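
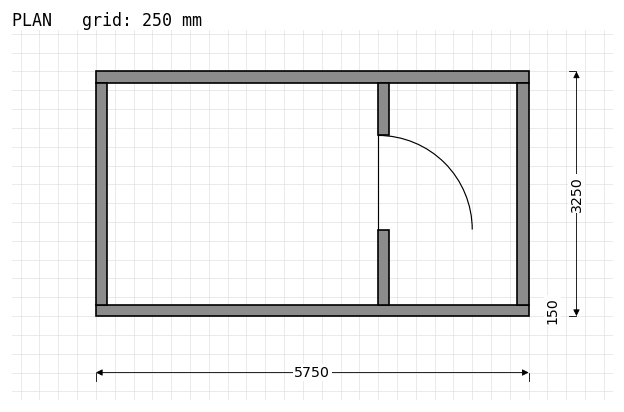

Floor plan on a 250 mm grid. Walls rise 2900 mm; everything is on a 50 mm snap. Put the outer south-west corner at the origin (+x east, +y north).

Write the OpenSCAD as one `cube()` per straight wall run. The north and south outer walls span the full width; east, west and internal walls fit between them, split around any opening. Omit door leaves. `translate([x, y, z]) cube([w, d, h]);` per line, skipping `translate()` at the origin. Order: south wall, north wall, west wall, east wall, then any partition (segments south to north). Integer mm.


cube([5750, 150, 2900]);
translate([0, 3100, 0]) cube([5750, 150, 2900]);
translate([0, 150, 0]) cube([150, 2950, 2900]);
translate([5600, 150, 0]) cube([150, 2950, 2900]);
translate([3750, 150, 0]) cube([150, 1000, 2900]);
translate([3750, 2400, 0]) cube([150, 700, 2900]);


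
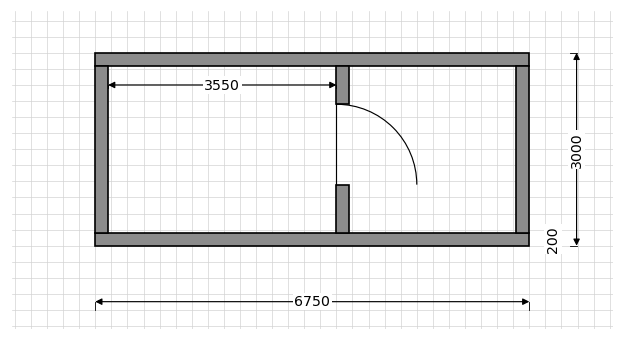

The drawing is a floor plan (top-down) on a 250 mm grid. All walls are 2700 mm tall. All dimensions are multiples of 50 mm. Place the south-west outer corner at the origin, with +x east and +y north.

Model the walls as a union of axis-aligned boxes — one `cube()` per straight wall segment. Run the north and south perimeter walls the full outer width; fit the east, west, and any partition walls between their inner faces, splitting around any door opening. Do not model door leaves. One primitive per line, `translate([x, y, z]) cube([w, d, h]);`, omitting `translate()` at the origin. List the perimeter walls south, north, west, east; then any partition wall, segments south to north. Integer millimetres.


cube([6750, 200, 2700]);
translate([0, 2800, 0]) cube([6750, 200, 2700]);
translate([0, 200, 0]) cube([200, 2600, 2700]);
translate([6550, 200, 0]) cube([200, 2600, 2700]);
translate([3750, 200, 0]) cube([200, 750, 2700]);
translate([3750, 2200, 0]) cube([200, 600, 2700]);


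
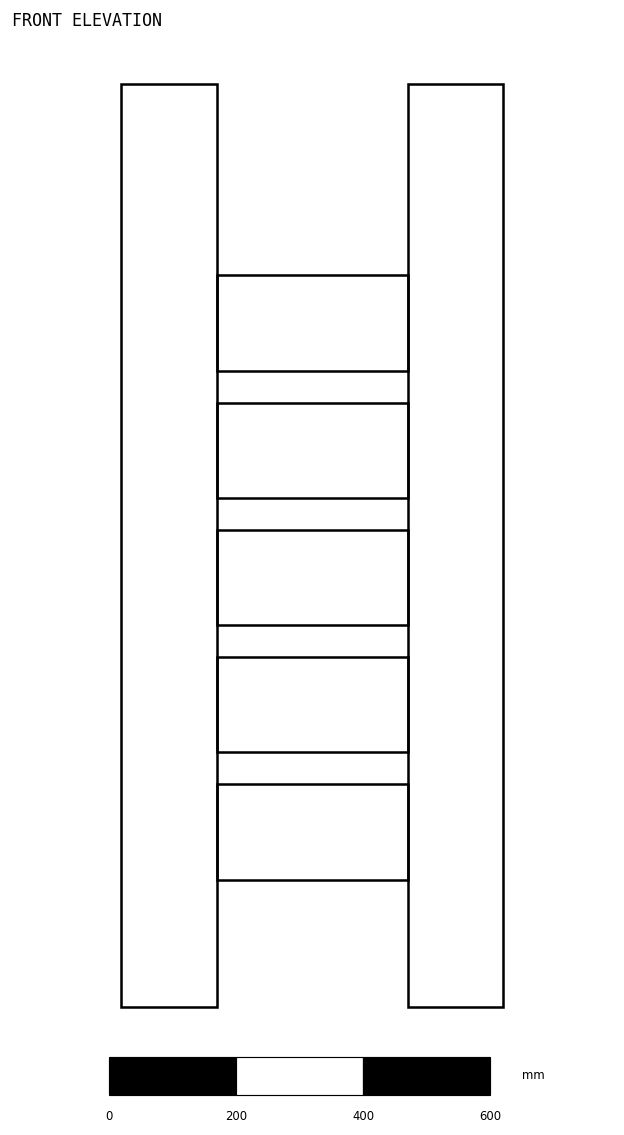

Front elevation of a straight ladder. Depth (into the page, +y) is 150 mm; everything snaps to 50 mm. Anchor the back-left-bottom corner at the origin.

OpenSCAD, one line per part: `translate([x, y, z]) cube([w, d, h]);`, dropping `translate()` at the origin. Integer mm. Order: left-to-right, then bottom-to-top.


cube([150, 150, 1450]);
translate([150, 0, 200]) cube([300, 150, 150]);
translate([150, 0, 400]) cube([300, 150, 150]);
translate([150, 0, 600]) cube([300, 150, 150]);
translate([150, 0, 800]) cube([300, 150, 150]);
translate([150, 0, 1000]) cube([300, 150, 150]);
translate([450, 0, 0]) cube([150, 150, 1450]);


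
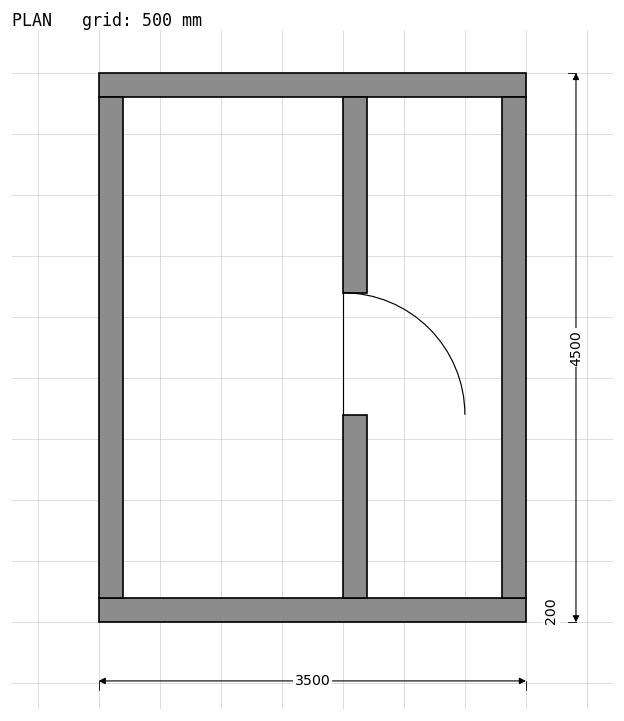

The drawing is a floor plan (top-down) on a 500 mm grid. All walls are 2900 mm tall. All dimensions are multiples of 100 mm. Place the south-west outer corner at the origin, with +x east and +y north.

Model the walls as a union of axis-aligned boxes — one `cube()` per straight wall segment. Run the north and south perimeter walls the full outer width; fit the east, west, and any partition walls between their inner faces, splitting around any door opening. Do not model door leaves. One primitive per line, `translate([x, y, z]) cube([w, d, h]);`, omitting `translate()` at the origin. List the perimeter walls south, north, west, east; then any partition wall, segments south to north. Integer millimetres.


cube([3500, 200, 2900]);
translate([0, 4300, 0]) cube([3500, 200, 2900]);
translate([0, 200, 0]) cube([200, 4100, 2900]);
translate([3300, 200, 0]) cube([200, 4100, 2900]);
translate([2000, 200, 0]) cube([200, 1500, 2900]);
translate([2000, 2700, 0]) cube([200, 1600, 2900]);


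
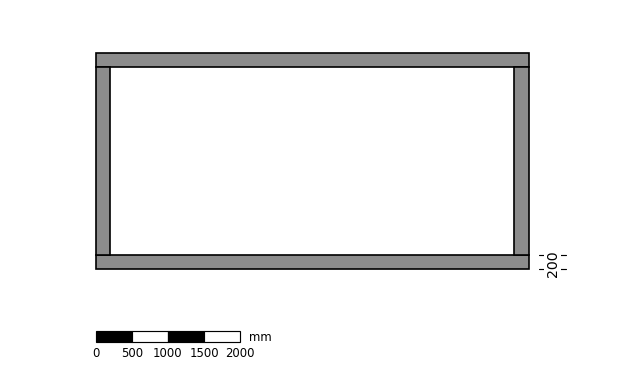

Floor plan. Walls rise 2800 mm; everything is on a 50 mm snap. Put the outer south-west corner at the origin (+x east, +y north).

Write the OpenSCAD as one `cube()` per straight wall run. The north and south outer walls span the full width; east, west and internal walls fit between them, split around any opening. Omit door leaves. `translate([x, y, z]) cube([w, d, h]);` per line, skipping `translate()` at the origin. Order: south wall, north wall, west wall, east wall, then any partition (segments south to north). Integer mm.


cube([6000, 200, 2800]);
translate([0, 2800, 0]) cube([6000, 200, 2800]);
translate([0, 200, 0]) cube([200, 2600, 2800]);
translate([5800, 200, 0]) cube([200, 2600, 2800]);


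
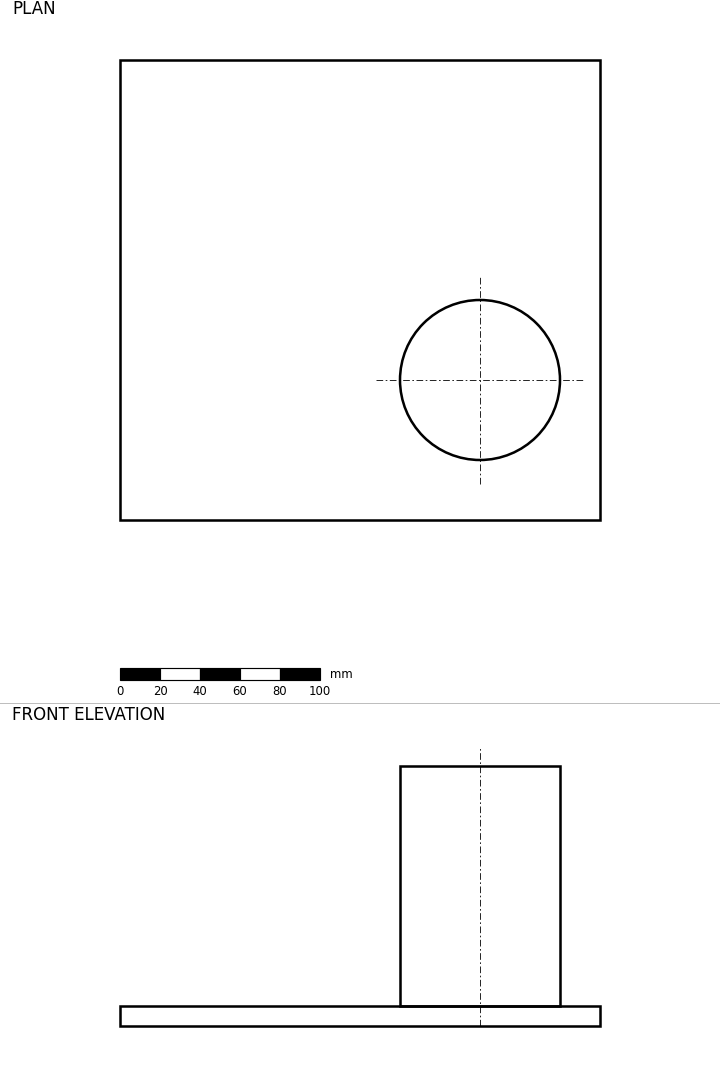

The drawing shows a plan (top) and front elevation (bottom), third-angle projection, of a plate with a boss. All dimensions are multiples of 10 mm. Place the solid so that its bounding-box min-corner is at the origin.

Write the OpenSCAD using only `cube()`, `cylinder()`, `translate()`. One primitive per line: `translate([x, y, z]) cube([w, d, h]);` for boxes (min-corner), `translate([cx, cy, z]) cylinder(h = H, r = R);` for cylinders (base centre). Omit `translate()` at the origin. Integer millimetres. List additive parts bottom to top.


cube([240, 230, 10]);
translate([180, 70, 10]) cylinder(h = 120, r = 40);


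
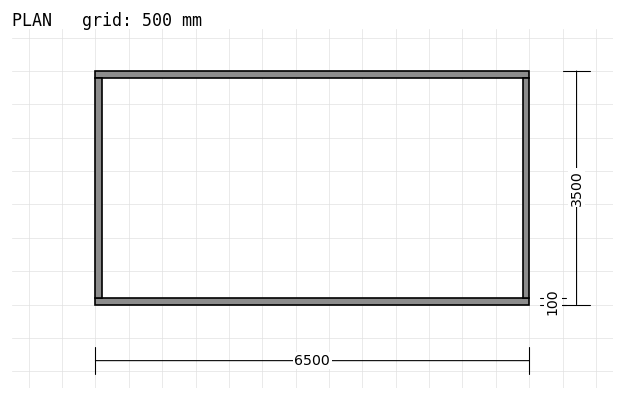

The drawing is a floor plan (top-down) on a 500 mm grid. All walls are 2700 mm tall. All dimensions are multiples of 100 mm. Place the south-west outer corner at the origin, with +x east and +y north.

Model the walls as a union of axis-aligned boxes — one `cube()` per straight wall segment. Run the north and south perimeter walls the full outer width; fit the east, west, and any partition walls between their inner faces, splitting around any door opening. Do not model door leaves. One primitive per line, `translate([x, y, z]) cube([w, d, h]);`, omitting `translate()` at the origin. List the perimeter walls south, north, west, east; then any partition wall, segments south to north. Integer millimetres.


cube([6500, 100, 2700]);
translate([0, 3400, 0]) cube([6500, 100, 2700]);
translate([0, 100, 0]) cube([100, 3300, 2700]);
translate([6400, 100, 0]) cube([100, 3300, 2700]);


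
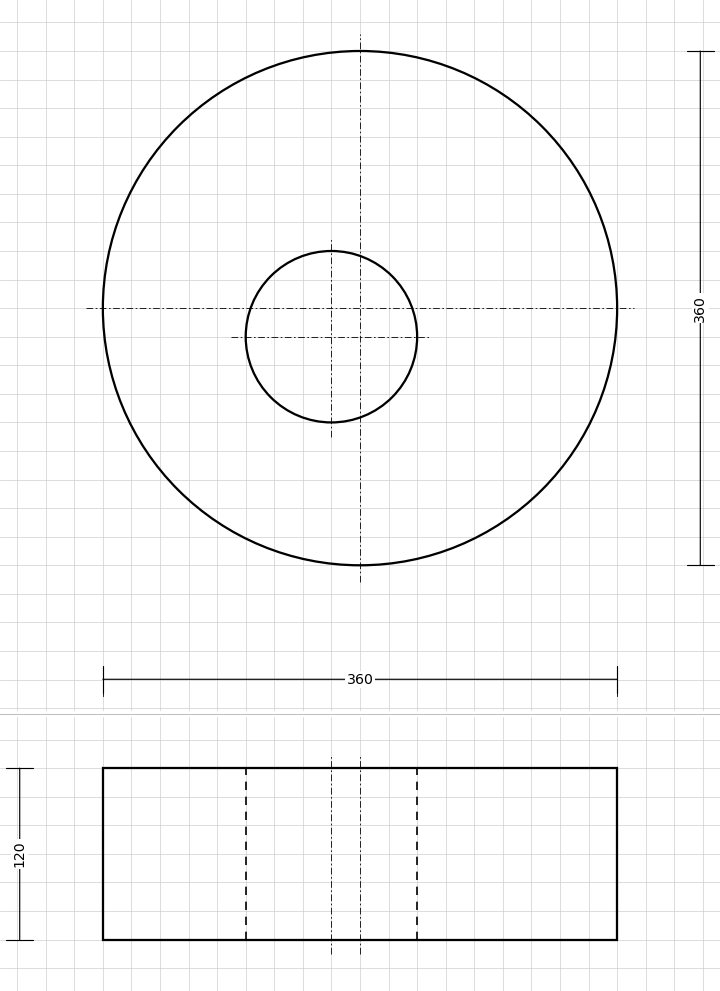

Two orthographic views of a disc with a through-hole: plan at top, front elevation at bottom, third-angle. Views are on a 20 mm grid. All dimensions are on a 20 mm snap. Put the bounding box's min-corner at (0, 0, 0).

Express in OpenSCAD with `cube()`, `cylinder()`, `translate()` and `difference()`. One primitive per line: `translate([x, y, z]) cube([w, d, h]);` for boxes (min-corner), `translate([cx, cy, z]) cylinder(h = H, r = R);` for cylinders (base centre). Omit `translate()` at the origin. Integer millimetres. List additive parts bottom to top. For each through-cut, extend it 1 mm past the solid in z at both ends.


difference() {
  translate([180, 180, 0]) cylinder(h = 120, r = 180);
  translate([160, 160, -1]) cylinder(h = 122, r = 60);
}


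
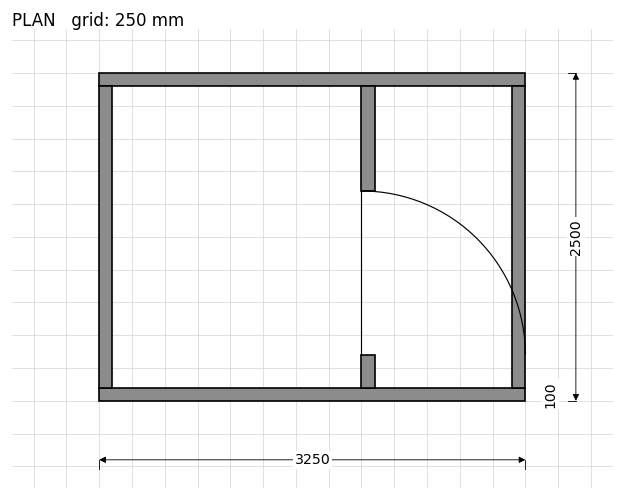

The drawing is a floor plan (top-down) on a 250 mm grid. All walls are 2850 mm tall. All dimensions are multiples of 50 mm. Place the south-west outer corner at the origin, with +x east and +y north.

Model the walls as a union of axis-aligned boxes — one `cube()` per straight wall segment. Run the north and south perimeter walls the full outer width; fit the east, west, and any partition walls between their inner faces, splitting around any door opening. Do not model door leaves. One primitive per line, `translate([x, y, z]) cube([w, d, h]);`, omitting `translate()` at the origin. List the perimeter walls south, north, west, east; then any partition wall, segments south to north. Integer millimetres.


cube([3250, 100, 2850]);
translate([0, 2400, 0]) cube([3250, 100, 2850]);
translate([0, 100, 0]) cube([100, 2300, 2850]);
translate([3150, 100, 0]) cube([100, 2300, 2850]);
translate([2000, 100, 0]) cube([100, 250, 2850]);
translate([2000, 1600, 0]) cube([100, 800, 2850]);


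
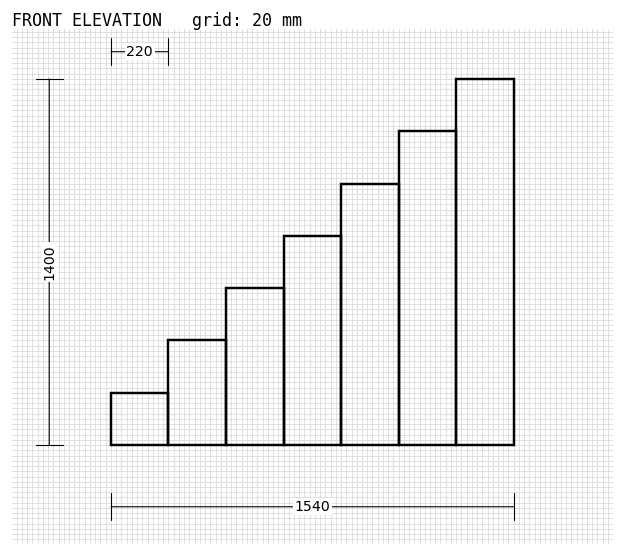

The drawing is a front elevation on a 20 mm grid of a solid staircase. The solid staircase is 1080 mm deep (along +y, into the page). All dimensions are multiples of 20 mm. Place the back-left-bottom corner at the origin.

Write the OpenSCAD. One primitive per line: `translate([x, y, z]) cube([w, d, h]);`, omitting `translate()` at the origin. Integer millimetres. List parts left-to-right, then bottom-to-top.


cube([220, 1080, 200]);
translate([220, 0, 0]) cube([220, 1080, 400]);
translate([440, 0, 0]) cube([220, 1080, 600]);
translate([660, 0, 0]) cube([220, 1080, 800]);
translate([880, 0, 0]) cube([220, 1080, 1000]);
translate([1100, 0, 0]) cube([220, 1080, 1200]);
translate([1320, 0, 0]) cube([220, 1080, 1400]);


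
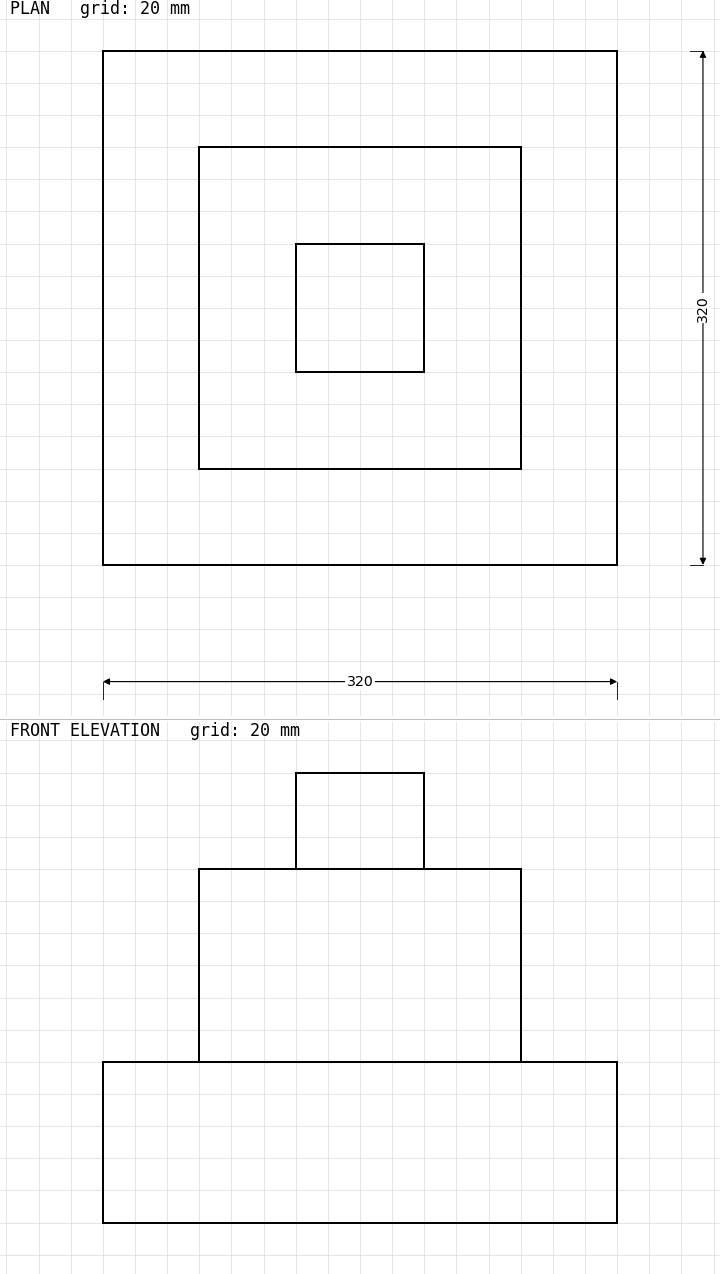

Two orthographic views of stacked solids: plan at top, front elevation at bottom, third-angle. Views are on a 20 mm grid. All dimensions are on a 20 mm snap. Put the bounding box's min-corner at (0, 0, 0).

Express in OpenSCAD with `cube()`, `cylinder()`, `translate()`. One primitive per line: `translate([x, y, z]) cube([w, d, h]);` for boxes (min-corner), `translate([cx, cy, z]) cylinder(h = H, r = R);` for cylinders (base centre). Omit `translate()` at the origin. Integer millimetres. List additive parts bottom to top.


cube([320, 320, 100]);
translate([60, 60, 100]) cube([200, 200, 120]);
translate([120, 120, 220]) cube([80, 80, 60]);


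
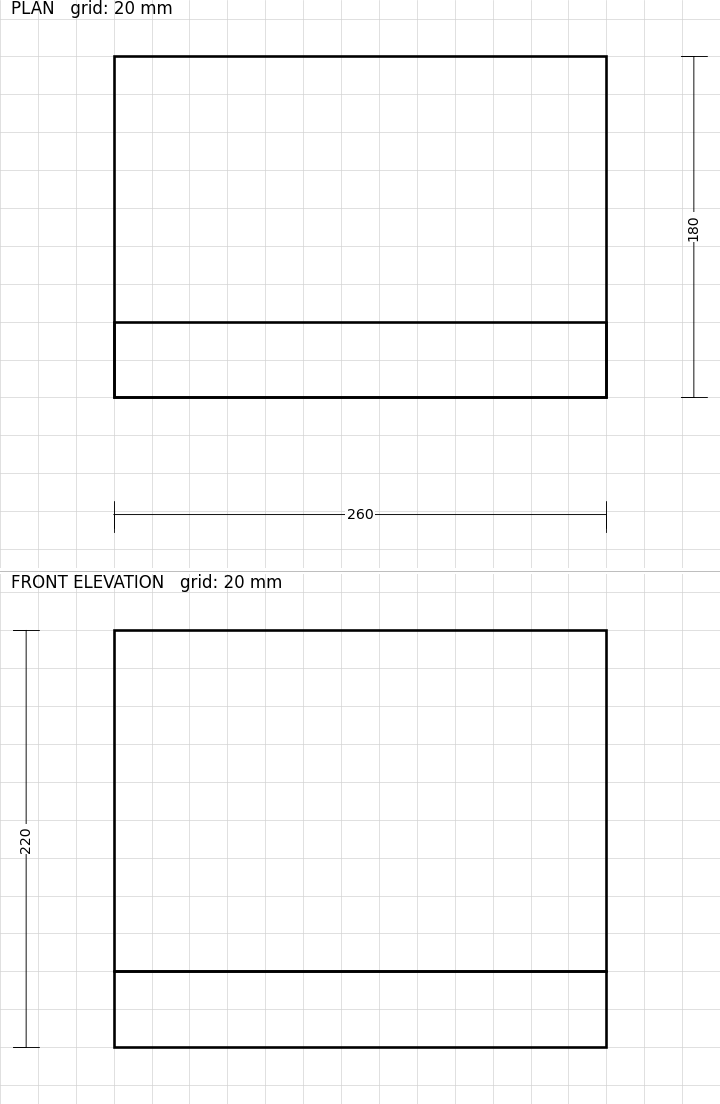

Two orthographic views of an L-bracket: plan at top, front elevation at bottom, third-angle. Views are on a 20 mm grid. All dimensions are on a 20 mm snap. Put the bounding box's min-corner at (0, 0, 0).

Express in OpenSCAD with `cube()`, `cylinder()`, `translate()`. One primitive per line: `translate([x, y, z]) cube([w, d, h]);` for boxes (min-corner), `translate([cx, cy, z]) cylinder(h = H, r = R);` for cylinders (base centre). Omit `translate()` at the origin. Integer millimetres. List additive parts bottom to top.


cube([260, 180, 40]);
translate([0, 0, 40]) cube([260, 40, 180]);


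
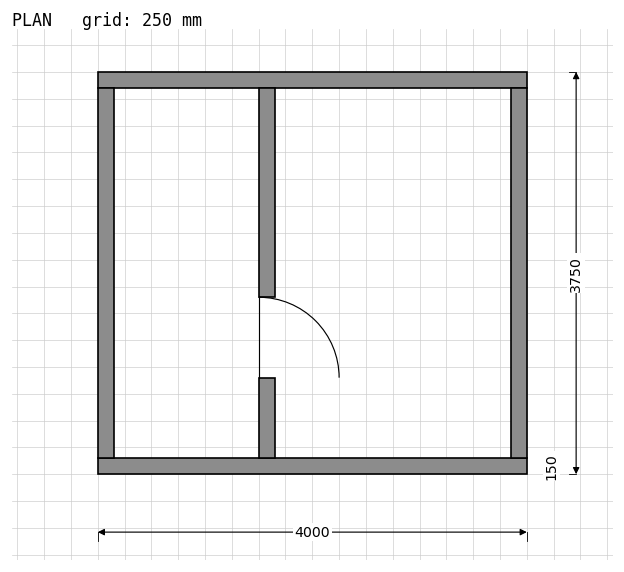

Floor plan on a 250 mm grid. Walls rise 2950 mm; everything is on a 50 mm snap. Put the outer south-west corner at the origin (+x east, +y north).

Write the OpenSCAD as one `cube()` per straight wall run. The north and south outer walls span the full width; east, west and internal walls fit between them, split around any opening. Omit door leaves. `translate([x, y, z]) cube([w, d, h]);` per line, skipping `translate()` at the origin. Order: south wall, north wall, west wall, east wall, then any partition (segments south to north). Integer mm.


cube([4000, 150, 2950]);
translate([0, 3600, 0]) cube([4000, 150, 2950]);
translate([0, 150, 0]) cube([150, 3450, 2950]);
translate([3850, 150, 0]) cube([150, 3450, 2950]);
translate([1500, 150, 0]) cube([150, 750, 2950]);
translate([1500, 1650, 0]) cube([150, 1950, 2950]);


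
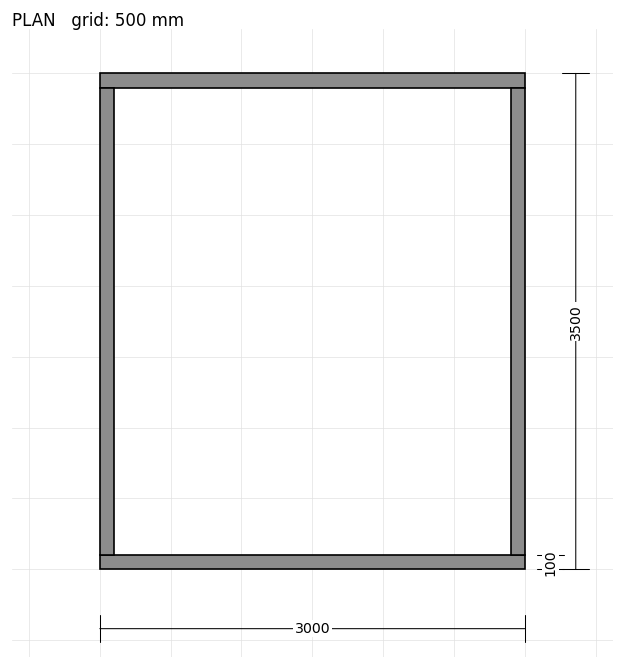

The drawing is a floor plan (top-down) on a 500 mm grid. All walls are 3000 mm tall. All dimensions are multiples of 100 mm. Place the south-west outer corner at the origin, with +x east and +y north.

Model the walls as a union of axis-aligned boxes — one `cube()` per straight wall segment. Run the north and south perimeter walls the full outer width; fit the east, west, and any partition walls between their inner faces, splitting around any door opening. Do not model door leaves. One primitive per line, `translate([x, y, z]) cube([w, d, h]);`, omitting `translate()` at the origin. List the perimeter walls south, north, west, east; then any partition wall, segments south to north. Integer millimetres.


cube([3000, 100, 3000]);
translate([0, 3400, 0]) cube([3000, 100, 3000]);
translate([0, 100, 0]) cube([100, 3300, 3000]);
translate([2900, 100, 0]) cube([100, 3300, 3000]);


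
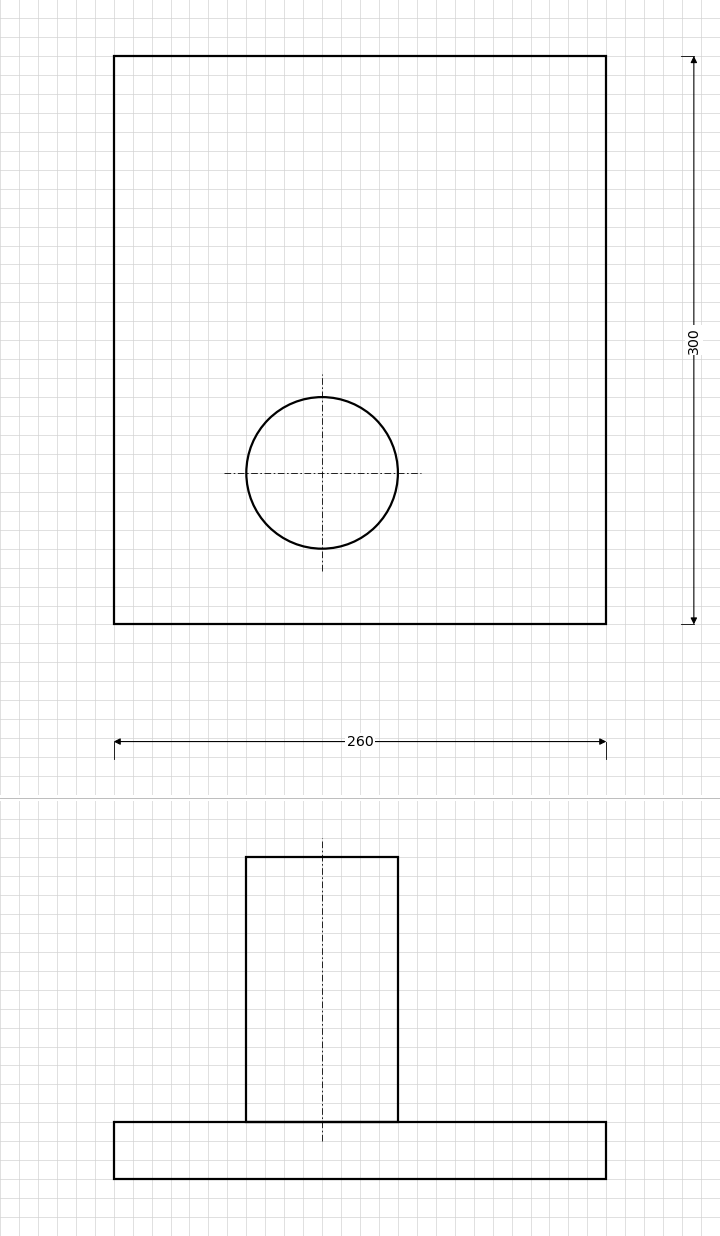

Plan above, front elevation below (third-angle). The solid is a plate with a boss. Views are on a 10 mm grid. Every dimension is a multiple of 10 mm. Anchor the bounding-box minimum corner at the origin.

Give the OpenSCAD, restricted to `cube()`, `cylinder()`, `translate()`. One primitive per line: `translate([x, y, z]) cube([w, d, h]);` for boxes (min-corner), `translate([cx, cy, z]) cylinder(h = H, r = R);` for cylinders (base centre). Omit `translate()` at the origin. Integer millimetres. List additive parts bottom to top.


cube([260, 300, 30]);
translate([110, 80, 30]) cylinder(h = 140, r = 40);


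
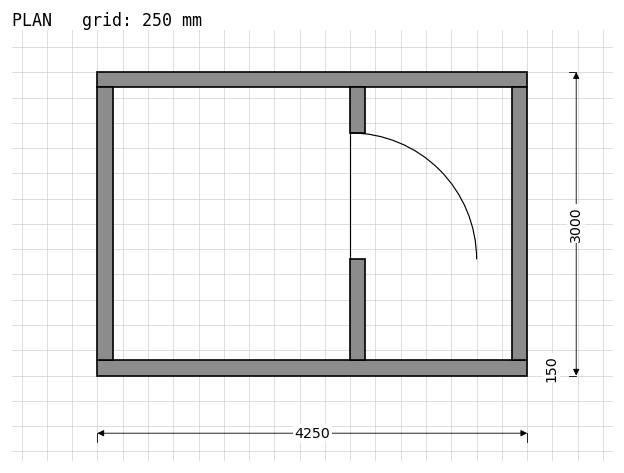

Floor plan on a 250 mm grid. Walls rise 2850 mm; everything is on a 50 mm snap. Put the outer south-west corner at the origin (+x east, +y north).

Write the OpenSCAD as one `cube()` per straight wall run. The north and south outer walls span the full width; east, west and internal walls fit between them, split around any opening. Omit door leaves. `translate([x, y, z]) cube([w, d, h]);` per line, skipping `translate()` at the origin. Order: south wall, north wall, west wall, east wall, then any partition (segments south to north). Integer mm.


cube([4250, 150, 2850]);
translate([0, 2850, 0]) cube([4250, 150, 2850]);
translate([0, 150, 0]) cube([150, 2700, 2850]);
translate([4100, 150, 0]) cube([150, 2700, 2850]);
translate([2500, 150, 0]) cube([150, 1000, 2850]);
translate([2500, 2400, 0]) cube([150, 450, 2850]);


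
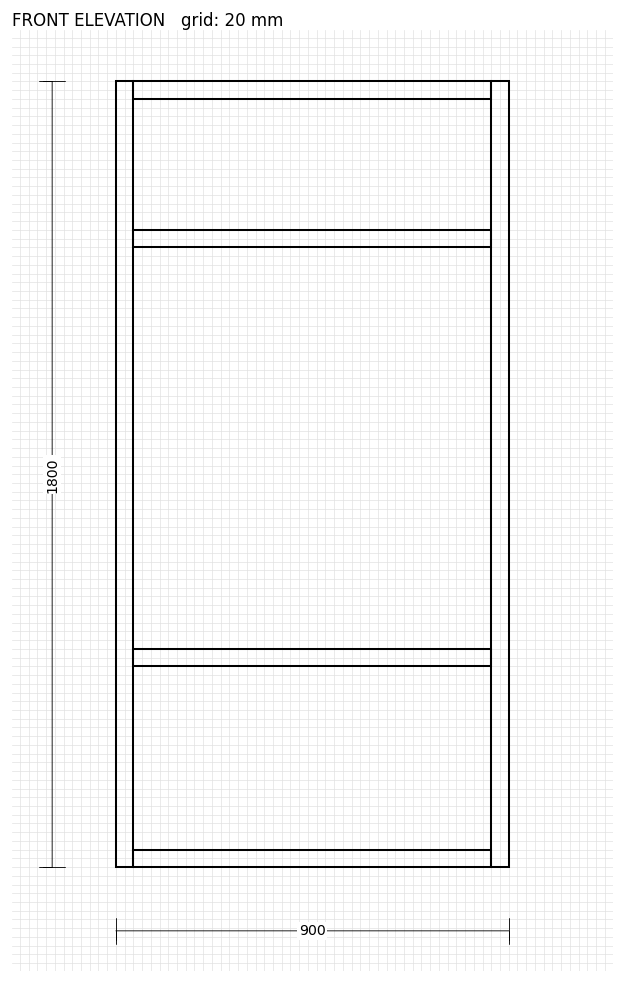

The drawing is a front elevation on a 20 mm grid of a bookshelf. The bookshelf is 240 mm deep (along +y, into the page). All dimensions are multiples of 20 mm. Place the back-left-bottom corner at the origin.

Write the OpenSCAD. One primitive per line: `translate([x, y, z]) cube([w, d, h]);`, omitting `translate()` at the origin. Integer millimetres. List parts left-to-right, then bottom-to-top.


cube([40, 240, 1800]);
translate([40, 0, 0]) cube([820, 240, 40]);
translate([40, 0, 460]) cube([820, 240, 40]);
translate([40, 0, 1420]) cube([820, 240, 40]);
translate([40, 0, 1760]) cube([820, 240, 40]);
translate([860, 0, 0]) cube([40, 240, 1800]);


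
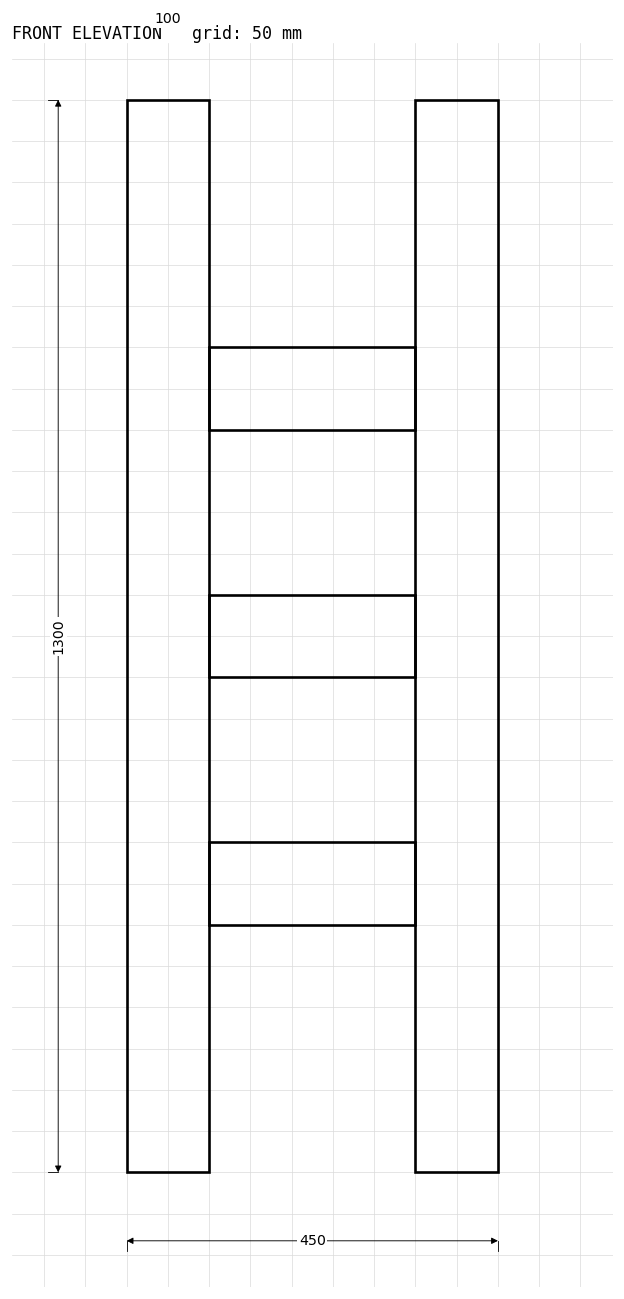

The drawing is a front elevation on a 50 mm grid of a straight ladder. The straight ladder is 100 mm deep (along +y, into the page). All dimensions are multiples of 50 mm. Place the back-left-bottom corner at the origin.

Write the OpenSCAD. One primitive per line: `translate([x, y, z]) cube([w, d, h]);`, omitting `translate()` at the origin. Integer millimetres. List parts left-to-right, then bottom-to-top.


cube([100, 100, 1300]);
translate([100, 0, 300]) cube([250, 100, 100]);
translate([100, 0, 600]) cube([250, 100, 100]);
translate([100, 0, 900]) cube([250, 100, 100]);
translate([350, 0, 0]) cube([100, 100, 1300]);


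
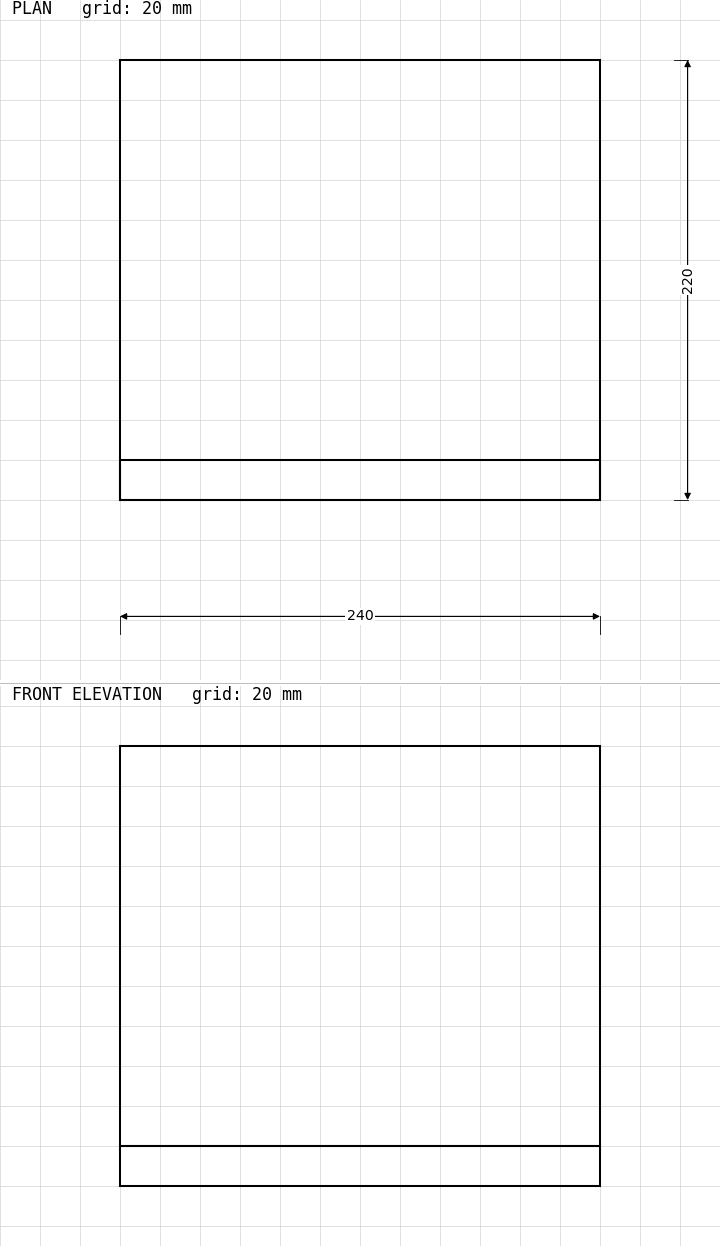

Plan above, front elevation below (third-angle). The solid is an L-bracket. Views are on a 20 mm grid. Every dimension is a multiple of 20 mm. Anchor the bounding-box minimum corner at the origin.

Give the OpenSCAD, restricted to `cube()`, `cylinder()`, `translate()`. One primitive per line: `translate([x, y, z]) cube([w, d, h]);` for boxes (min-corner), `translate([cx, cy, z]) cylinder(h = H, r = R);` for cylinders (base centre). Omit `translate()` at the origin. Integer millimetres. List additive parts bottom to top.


cube([240, 220, 20]);
translate([0, 0, 20]) cube([240, 20, 200]);


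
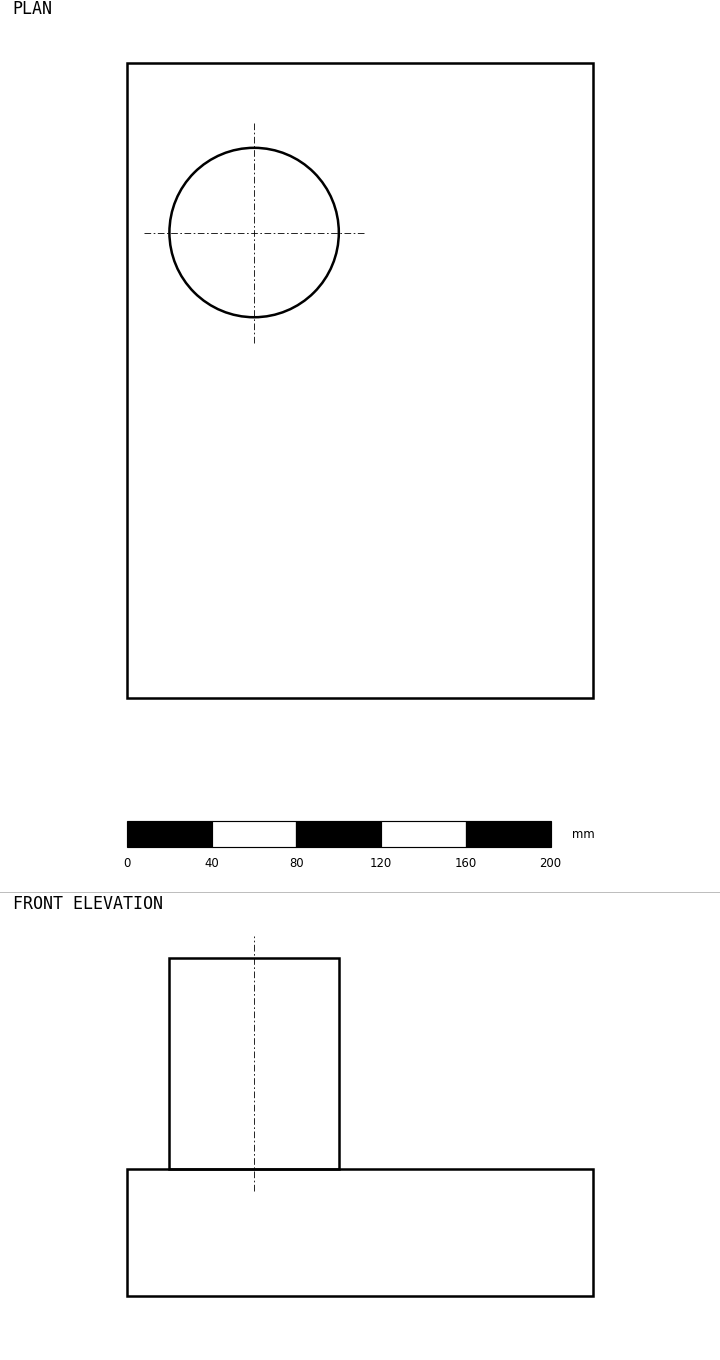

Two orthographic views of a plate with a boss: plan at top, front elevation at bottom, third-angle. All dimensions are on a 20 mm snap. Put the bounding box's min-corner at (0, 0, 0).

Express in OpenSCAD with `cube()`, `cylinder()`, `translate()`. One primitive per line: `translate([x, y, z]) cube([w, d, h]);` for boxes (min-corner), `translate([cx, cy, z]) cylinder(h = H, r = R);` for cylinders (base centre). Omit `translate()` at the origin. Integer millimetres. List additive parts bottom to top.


cube([220, 300, 60]);
translate([60, 220, 60]) cylinder(h = 100, r = 40);


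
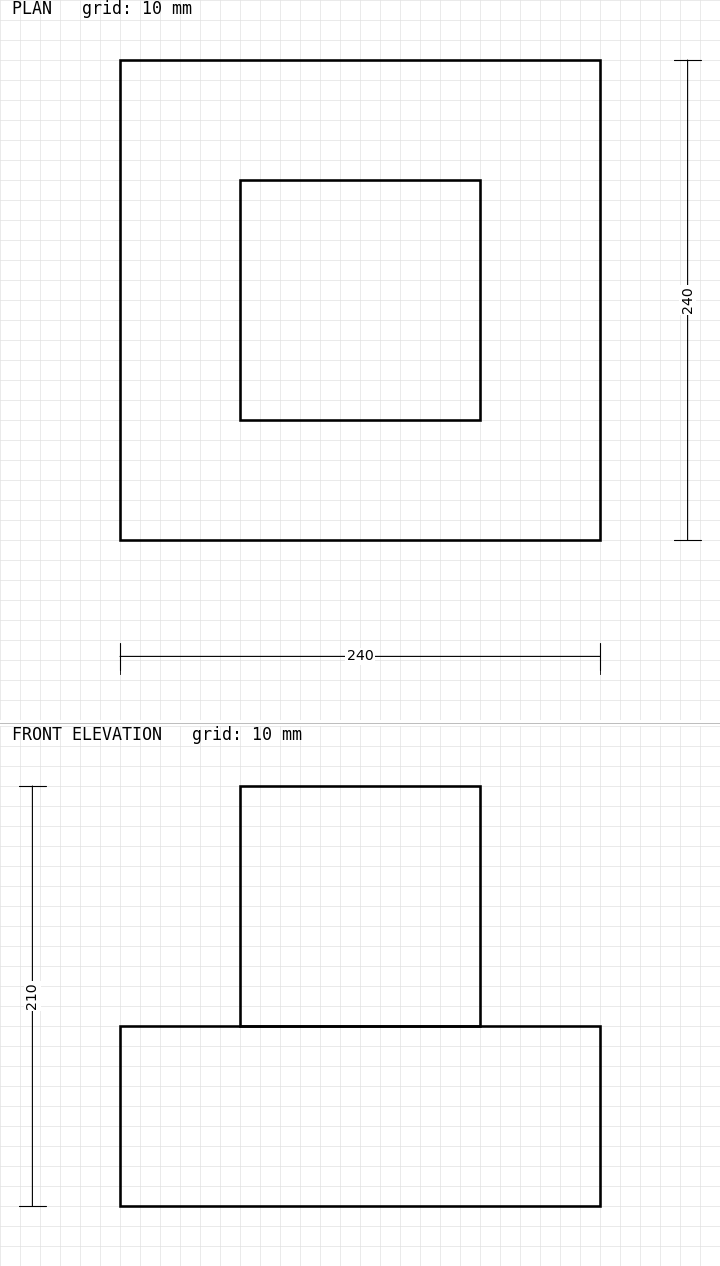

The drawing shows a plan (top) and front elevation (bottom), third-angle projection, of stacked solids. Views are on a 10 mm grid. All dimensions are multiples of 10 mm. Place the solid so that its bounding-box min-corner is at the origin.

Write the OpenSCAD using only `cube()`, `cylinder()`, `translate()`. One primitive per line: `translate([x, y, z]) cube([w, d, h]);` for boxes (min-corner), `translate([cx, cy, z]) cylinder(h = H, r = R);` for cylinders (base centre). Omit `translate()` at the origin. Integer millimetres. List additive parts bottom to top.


cube([240, 240, 90]);
translate([60, 60, 90]) cube([120, 120, 120]);


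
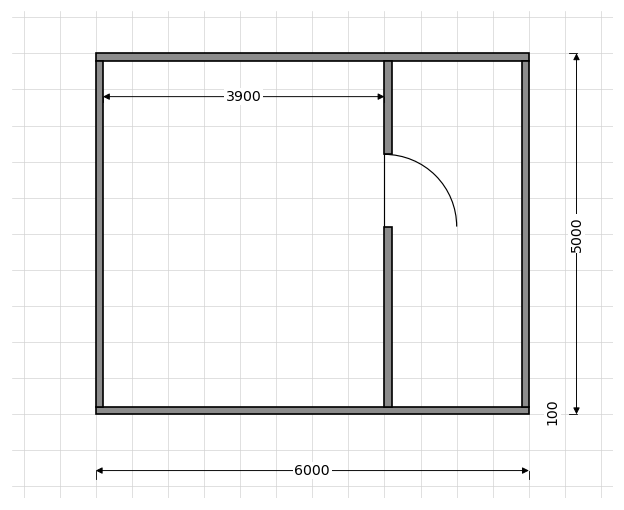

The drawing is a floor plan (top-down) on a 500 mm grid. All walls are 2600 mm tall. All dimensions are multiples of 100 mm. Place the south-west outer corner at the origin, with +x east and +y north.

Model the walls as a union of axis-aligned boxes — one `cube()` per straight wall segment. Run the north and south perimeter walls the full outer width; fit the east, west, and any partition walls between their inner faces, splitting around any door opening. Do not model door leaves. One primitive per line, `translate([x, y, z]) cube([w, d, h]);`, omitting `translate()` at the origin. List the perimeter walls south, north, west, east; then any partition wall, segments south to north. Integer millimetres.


cube([6000, 100, 2600]);
translate([0, 4900, 0]) cube([6000, 100, 2600]);
translate([0, 100, 0]) cube([100, 4800, 2600]);
translate([5900, 100, 0]) cube([100, 4800, 2600]);
translate([4000, 100, 0]) cube([100, 2500, 2600]);
translate([4000, 3600, 0]) cube([100, 1300, 2600]);


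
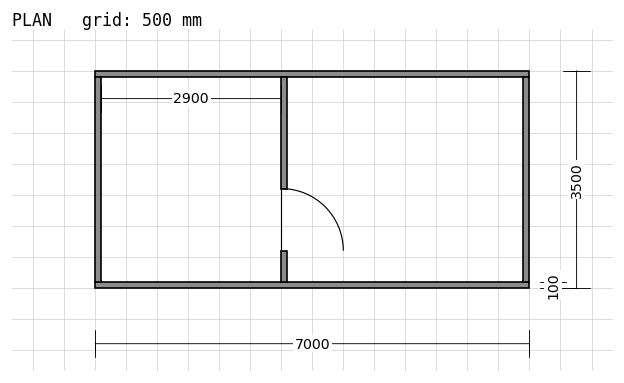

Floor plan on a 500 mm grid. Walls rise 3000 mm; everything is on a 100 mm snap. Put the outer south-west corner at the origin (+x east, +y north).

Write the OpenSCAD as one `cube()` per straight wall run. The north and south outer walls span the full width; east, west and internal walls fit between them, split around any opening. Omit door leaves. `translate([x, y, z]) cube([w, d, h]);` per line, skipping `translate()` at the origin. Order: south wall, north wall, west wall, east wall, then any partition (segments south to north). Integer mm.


cube([7000, 100, 3000]);
translate([0, 3400, 0]) cube([7000, 100, 3000]);
translate([0, 100, 0]) cube([100, 3300, 3000]);
translate([6900, 100, 0]) cube([100, 3300, 3000]);
translate([3000, 100, 0]) cube([100, 500, 3000]);
translate([3000, 1600, 0]) cube([100, 1800, 3000]);


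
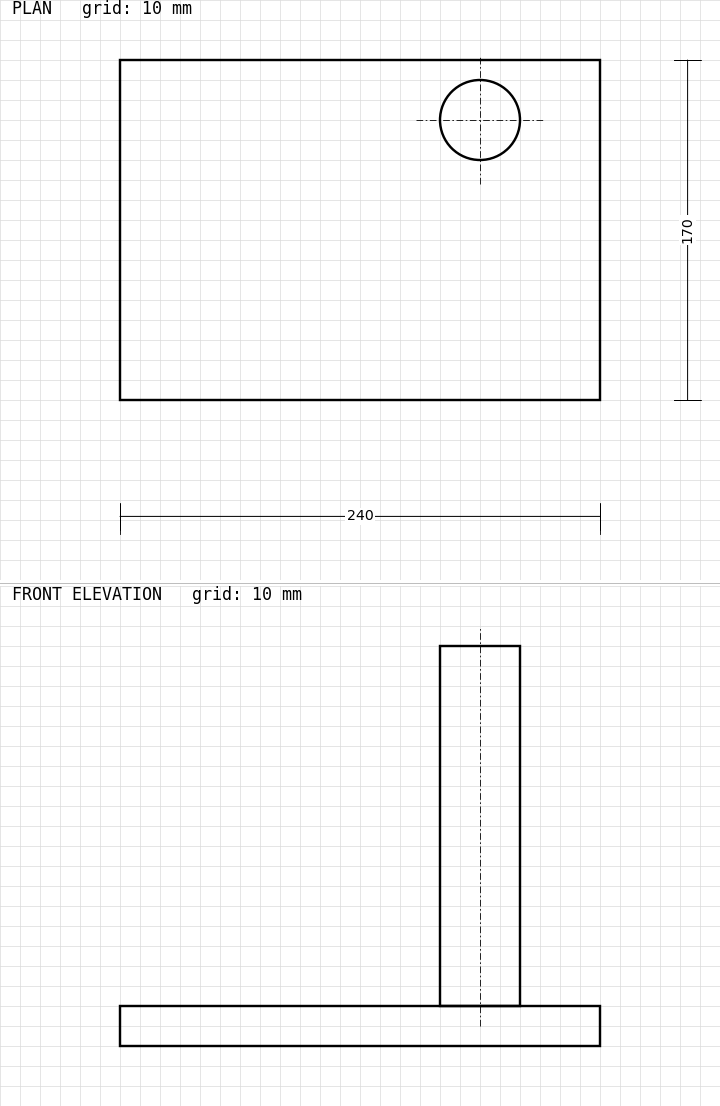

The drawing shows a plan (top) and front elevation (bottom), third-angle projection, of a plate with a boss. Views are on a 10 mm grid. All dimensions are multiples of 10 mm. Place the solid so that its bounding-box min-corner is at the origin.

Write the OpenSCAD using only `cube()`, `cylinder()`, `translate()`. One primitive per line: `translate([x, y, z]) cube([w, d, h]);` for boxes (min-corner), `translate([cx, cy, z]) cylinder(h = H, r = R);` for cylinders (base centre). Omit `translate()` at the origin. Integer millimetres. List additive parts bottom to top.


cube([240, 170, 20]);
translate([180, 140, 20]) cylinder(h = 180, r = 20);


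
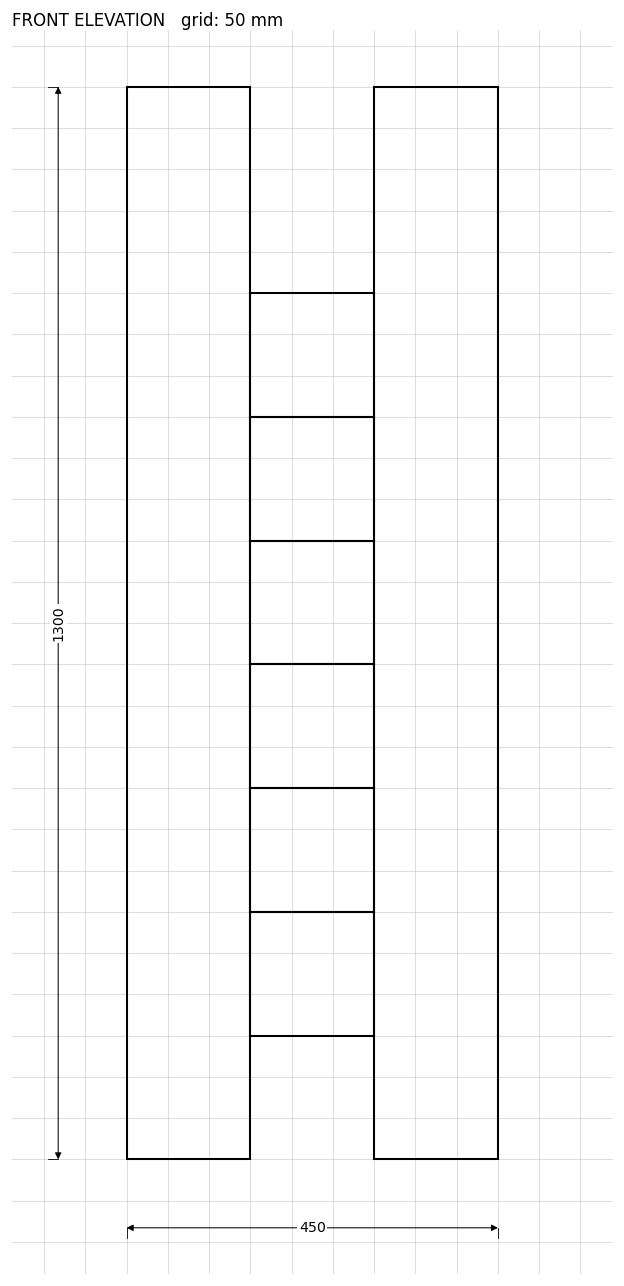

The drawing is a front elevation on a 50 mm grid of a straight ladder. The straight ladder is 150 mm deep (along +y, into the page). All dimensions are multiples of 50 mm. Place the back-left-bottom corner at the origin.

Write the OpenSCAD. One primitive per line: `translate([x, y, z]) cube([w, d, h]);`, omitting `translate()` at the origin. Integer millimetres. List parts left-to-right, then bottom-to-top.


cube([150, 150, 1300]);
translate([150, 0, 150]) cube([150, 150, 150]);
translate([150, 0, 300]) cube([150, 150, 150]);
translate([150, 0, 450]) cube([150, 150, 150]);
translate([150, 0, 600]) cube([150, 150, 150]);
translate([150, 0, 750]) cube([150, 150, 150]);
translate([150, 0, 900]) cube([150, 150, 150]);
translate([300, 0, 0]) cube([150, 150, 1300]);


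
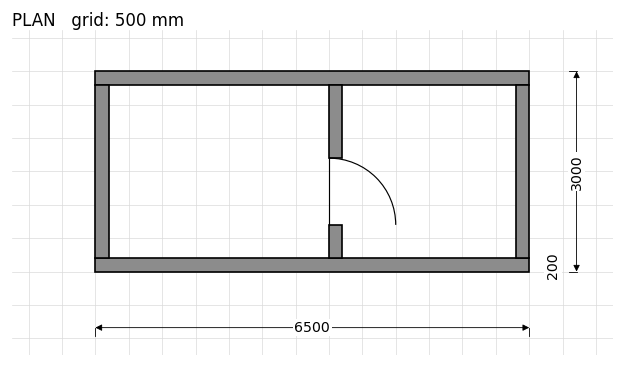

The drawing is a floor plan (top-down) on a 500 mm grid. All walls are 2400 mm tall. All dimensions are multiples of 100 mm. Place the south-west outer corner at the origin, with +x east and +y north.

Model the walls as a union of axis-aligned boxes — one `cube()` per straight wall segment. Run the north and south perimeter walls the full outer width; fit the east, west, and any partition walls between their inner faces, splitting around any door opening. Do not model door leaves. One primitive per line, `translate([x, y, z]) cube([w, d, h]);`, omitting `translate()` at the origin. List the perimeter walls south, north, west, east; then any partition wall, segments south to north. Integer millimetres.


cube([6500, 200, 2400]);
translate([0, 2800, 0]) cube([6500, 200, 2400]);
translate([0, 200, 0]) cube([200, 2600, 2400]);
translate([6300, 200, 0]) cube([200, 2600, 2400]);
translate([3500, 200, 0]) cube([200, 500, 2400]);
translate([3500, 1700, 0]) cube([200, 1100, 2400]);


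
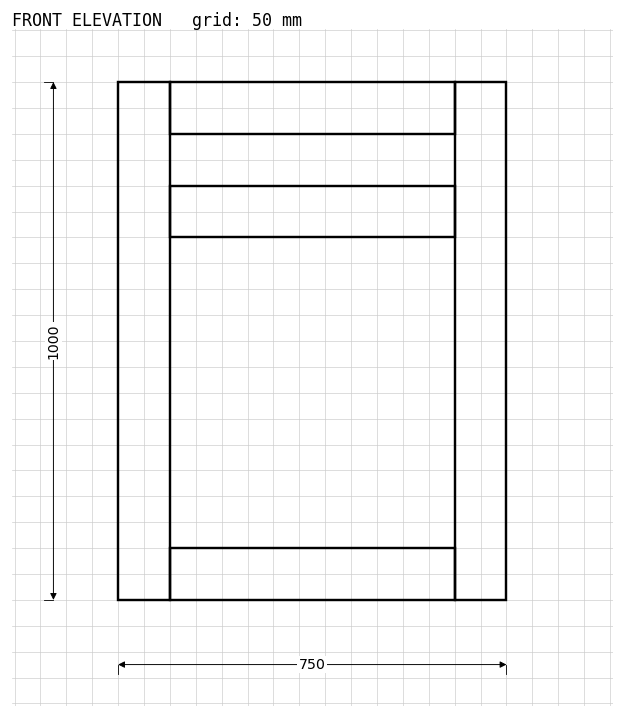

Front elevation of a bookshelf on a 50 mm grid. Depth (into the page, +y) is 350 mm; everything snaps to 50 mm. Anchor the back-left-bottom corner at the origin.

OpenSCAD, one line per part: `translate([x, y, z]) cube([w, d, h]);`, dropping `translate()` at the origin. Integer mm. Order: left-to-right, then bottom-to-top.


cube([100, 350, 1000]);
translate([100, 0, 0]) cube([550, 350, 100]);
translate([100, 0, 700]) cube([550, 350, 100]);
translate([100, 0, 900]) cube([550, 350, 100]);
translate([650, 0, 0]) cube([100, 350, 1000]);


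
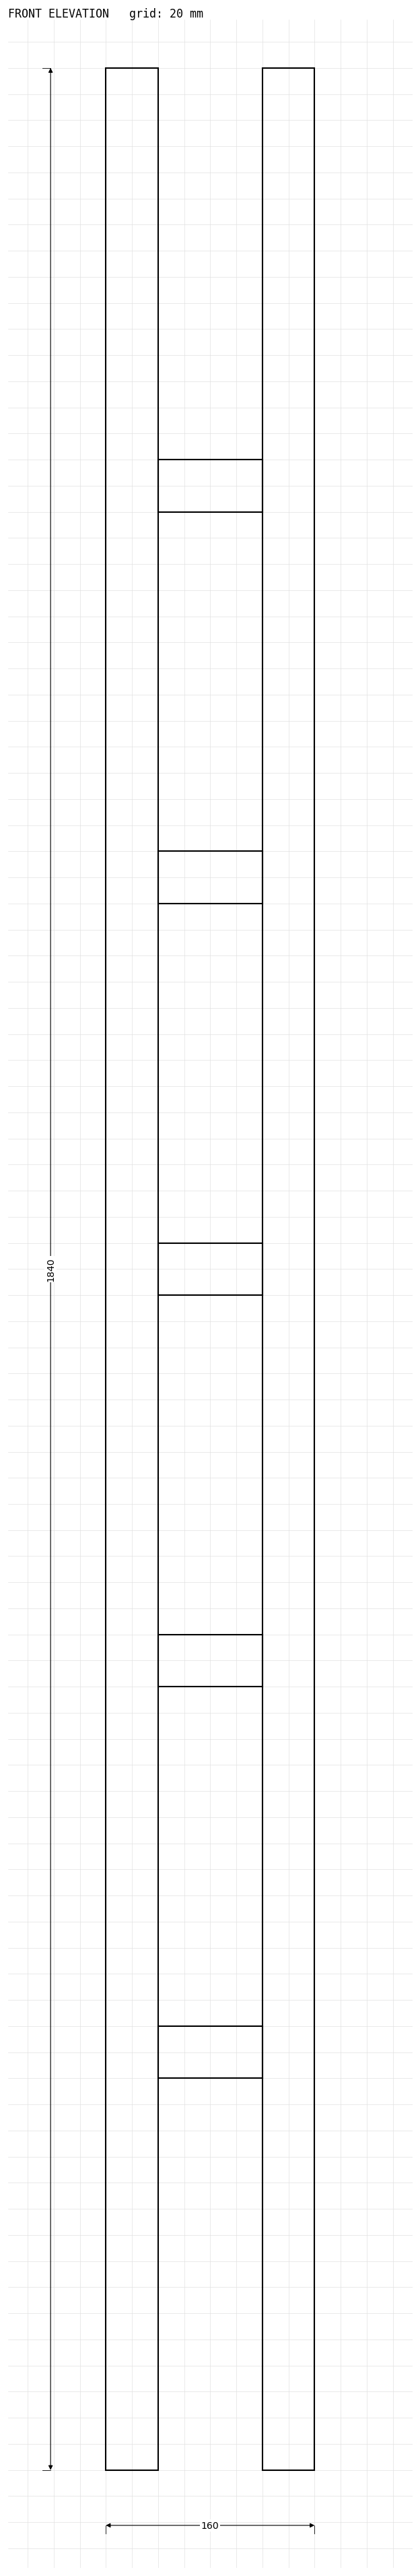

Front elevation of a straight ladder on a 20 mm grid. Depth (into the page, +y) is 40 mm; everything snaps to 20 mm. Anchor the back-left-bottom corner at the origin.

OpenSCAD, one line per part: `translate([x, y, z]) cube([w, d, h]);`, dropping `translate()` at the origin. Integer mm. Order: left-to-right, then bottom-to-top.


cube([40, 40, 1840]);
translate([40, 0, 300]) cube([80, 40, 40]);
translate([40, 0, 600]) cube([80, 40, 40]);
translate([40, 0, 900]) cube([80, 40, 40]);
translate([40, 0, 1200]) cube([80, 40, 40]);
translate([40, 0, 1500]) cube([80, 40, 40]);
translate([120, 0, 0]) cube([40, 40, 1840]);


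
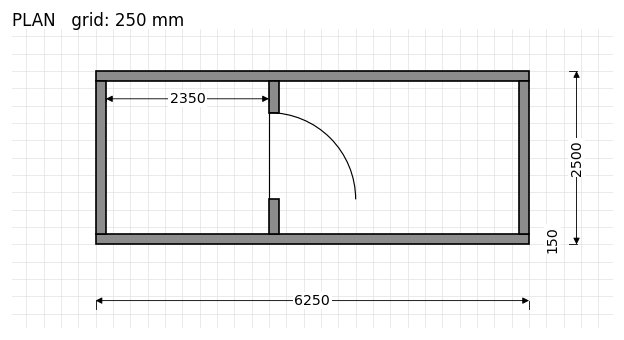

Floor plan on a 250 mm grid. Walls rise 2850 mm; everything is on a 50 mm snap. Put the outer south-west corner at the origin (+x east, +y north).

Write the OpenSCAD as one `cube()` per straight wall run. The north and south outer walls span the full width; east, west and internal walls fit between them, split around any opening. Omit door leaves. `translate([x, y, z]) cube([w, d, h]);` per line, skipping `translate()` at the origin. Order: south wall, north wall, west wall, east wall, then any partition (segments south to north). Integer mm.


cube([6250, 150, 2850]);
translate([0, 2350, 0]) cube([6250, 150, 2850]);
translate([0, 150, 0]) cube([150, 2200, 2850]);
translate([6100, 150, 0]) cube([150, 2200, 2850]);
translate([2500, 150, 0]) cube([150, 500, 2850]);
translate([2500, 1900, 0]) cube([150, 450, 2850]);


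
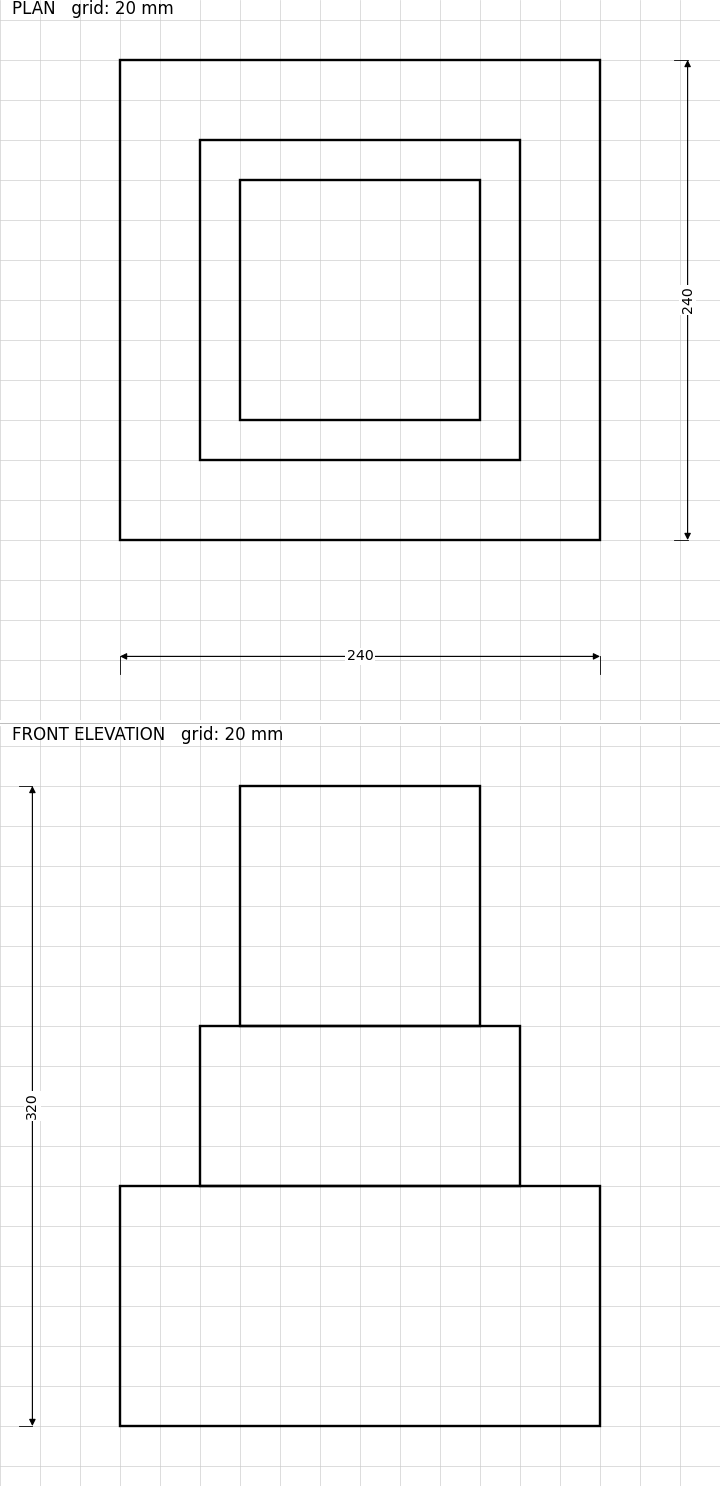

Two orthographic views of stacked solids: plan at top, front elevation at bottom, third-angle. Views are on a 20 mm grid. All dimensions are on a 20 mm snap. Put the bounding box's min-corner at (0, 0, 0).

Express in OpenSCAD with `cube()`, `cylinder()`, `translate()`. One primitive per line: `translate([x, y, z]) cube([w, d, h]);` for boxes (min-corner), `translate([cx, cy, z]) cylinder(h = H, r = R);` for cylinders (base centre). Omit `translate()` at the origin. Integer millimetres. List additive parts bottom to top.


cube([240, 240, 120]);
translate([40, 40, 120]) cube([160, 160, 80]);
translate([60, 60, 200]) cube([120, 120, 120]);


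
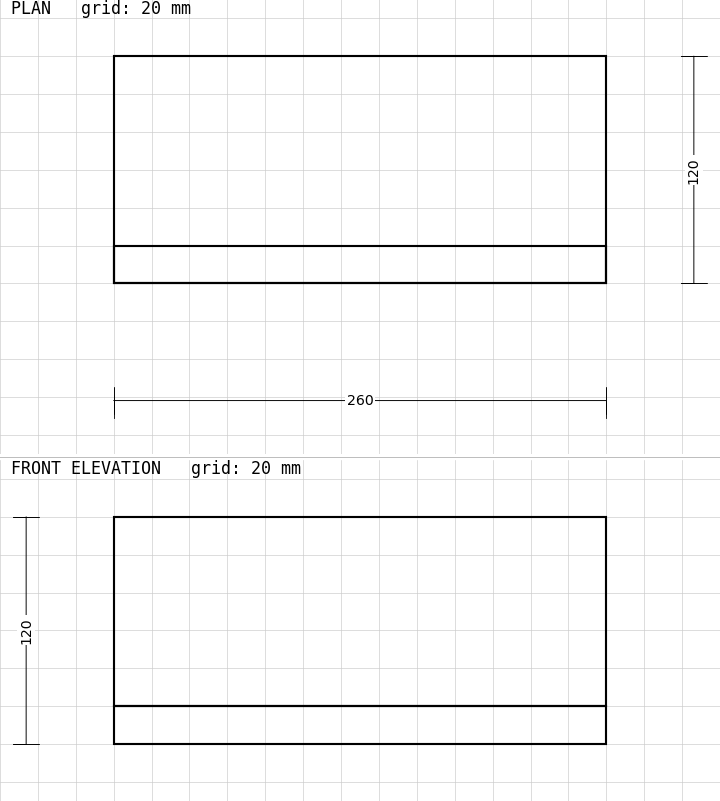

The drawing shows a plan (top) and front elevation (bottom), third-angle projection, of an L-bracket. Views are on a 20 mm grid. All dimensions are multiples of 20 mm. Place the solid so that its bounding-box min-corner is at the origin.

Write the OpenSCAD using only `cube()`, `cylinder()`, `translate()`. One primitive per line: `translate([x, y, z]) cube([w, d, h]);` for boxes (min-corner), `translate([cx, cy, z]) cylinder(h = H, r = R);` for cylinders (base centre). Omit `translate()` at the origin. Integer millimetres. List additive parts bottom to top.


cube([260, 120, 20]);
translate([0, 0, 20]) cube([260, 20, 100]);


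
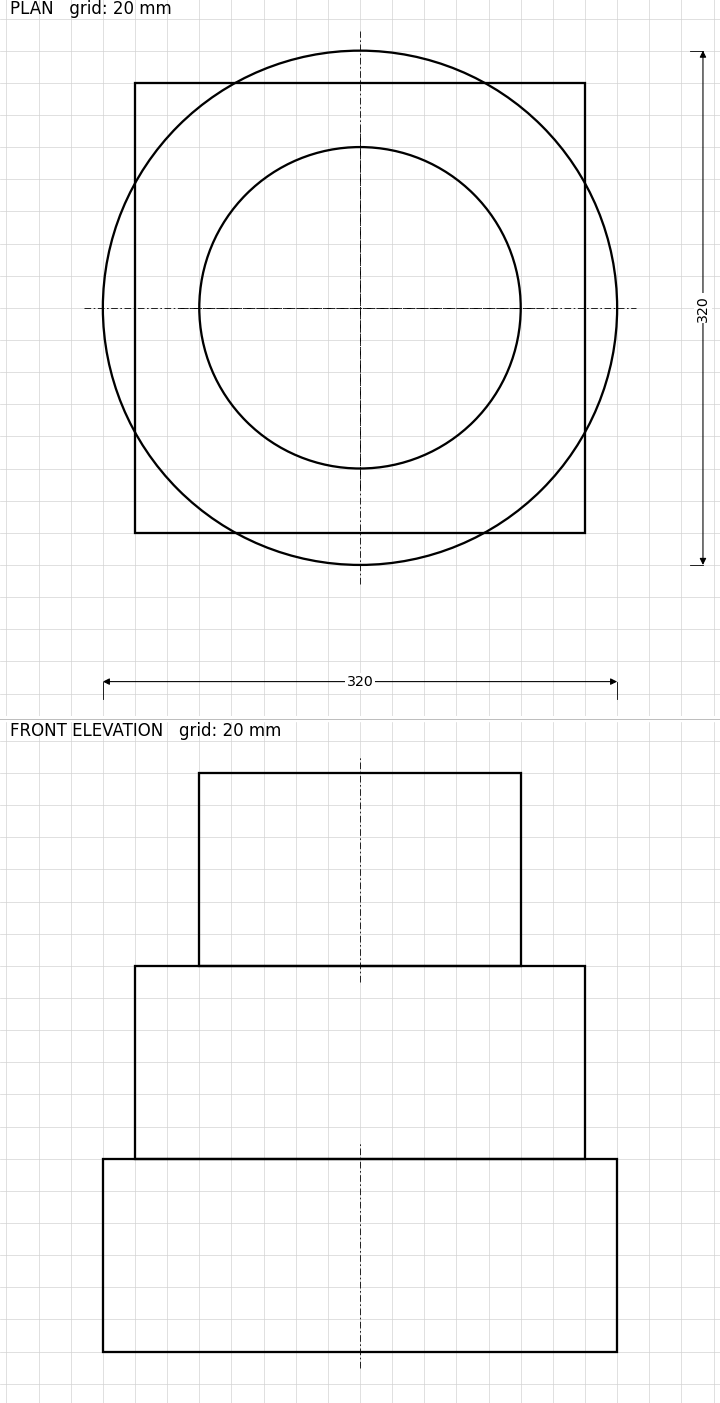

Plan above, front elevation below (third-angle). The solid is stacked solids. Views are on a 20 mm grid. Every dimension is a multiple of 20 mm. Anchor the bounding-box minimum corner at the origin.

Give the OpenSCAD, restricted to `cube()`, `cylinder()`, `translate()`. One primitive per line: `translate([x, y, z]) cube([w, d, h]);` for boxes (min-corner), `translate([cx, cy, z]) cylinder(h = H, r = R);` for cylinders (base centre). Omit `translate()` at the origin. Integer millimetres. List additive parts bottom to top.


translate([160, 160, 0]) cylinder(h = 120, r = 160);
translate([20, 20, 120]) cube([280, 280, 120]);
translate([160, 160, 240]) cylinder(h = 120, r = 100);


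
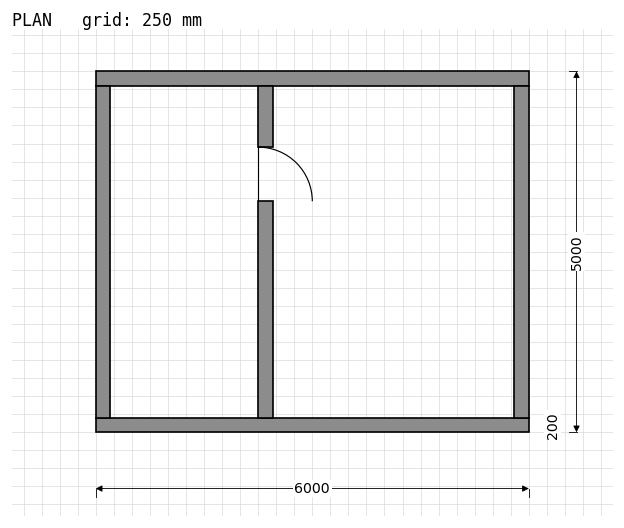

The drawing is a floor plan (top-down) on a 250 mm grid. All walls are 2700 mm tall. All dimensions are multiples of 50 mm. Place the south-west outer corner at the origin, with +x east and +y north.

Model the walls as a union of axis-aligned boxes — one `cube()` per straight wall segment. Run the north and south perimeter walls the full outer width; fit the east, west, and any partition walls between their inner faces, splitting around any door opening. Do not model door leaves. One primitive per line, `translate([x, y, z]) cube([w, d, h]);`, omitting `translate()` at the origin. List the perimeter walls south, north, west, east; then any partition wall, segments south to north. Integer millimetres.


cube([6000, 200, 2700]);
translate([0, 4800, 0]) cube([6000, 200, 2700]);
translate([0, 200, 0]) cube([200, 4600, 2700]);
translate([5800, 200, 0]) cube([200, 4600, 2700]);
translate([2250, 200, 0]) cube([200, 3000, 2700]);
translate([2250, 3950, 0]) cube([200, 850, 2700]);


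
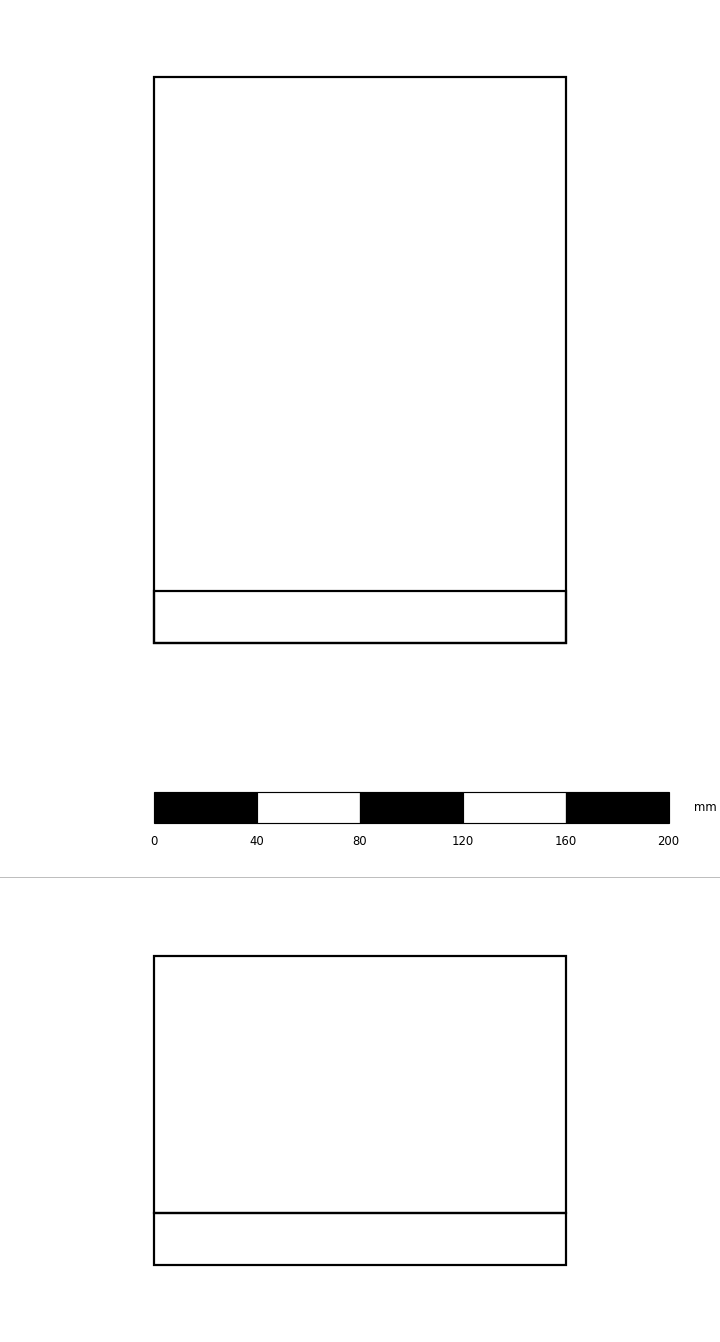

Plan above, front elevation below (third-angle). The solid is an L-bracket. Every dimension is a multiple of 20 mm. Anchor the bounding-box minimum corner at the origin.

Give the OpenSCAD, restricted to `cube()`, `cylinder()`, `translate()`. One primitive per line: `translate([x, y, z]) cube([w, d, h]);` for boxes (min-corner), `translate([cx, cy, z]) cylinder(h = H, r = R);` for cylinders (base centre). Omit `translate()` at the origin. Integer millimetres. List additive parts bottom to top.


cube([160, 220, 20]);
translate([0, 0, 20]) cube([160, 20, 100]);


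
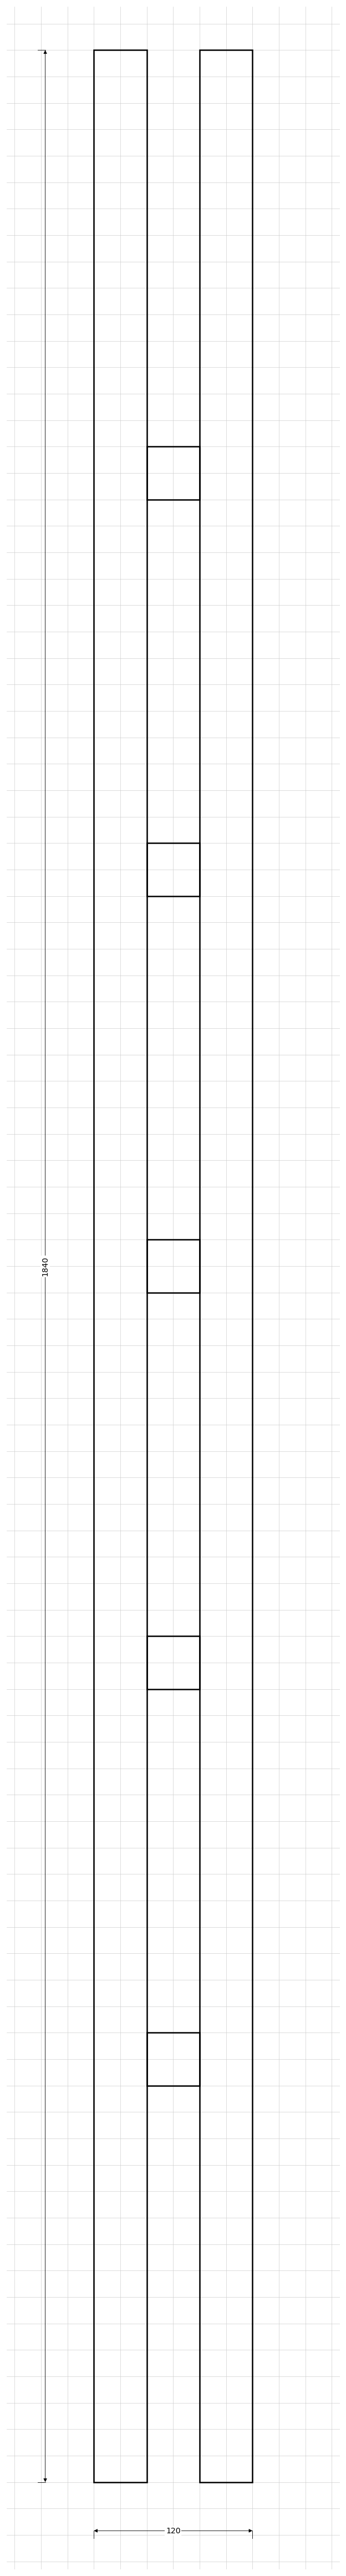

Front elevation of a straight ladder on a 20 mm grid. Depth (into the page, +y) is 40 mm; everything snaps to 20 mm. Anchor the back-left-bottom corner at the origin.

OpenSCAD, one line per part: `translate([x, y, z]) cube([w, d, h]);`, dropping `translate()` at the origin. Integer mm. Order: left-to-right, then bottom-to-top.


cube([40, 40, 1840]);
translate([40, 0, 300]) cube([40, 40, 40]);
translate([40, 0, 600]) cube([40, 40, 40]);
translate([40, 0, 900]) cube([40, 40, 40]);
translate([40, 0, 1200]) cube([40, 40, 40]);
translate([40, 0, 1500]) cube([40, 40, 40]);
translate([80, 0, 0]) cube([40, 40, 1840]);


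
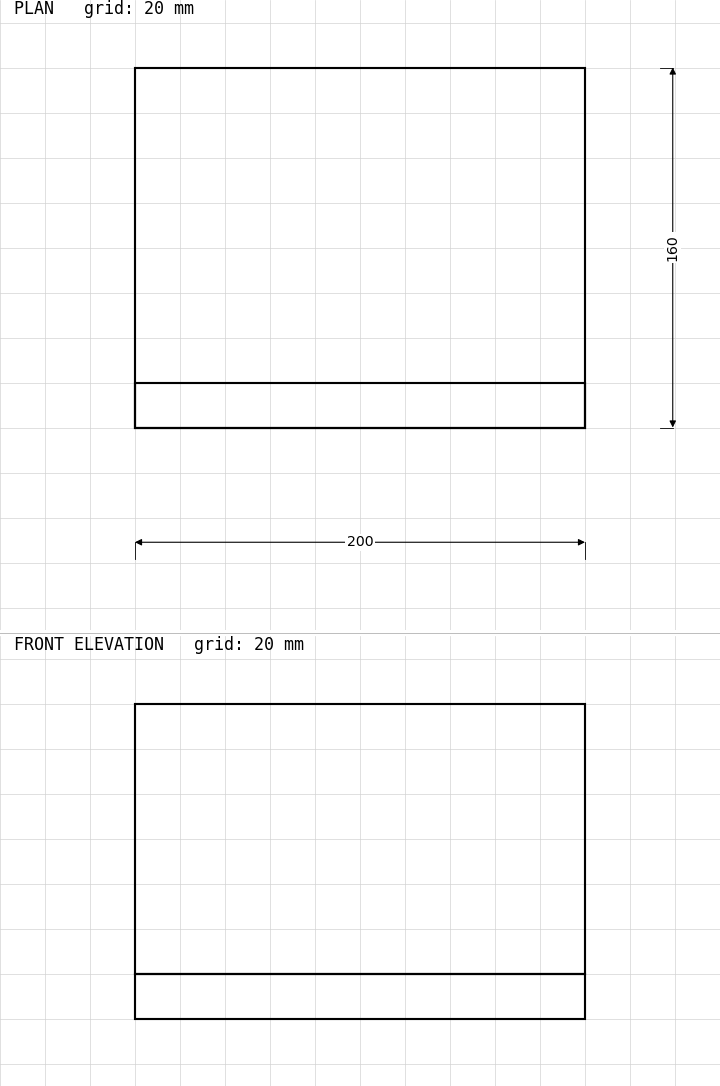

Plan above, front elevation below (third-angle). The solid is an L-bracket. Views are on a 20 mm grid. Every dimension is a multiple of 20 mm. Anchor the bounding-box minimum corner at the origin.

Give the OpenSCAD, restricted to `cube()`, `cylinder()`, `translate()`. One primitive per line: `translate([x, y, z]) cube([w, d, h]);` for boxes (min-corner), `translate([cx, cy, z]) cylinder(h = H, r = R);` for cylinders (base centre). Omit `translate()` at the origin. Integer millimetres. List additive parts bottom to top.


cube([200, 160, 20]);
translate([0, 0, 20]) cube([200, 20, 120]);
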